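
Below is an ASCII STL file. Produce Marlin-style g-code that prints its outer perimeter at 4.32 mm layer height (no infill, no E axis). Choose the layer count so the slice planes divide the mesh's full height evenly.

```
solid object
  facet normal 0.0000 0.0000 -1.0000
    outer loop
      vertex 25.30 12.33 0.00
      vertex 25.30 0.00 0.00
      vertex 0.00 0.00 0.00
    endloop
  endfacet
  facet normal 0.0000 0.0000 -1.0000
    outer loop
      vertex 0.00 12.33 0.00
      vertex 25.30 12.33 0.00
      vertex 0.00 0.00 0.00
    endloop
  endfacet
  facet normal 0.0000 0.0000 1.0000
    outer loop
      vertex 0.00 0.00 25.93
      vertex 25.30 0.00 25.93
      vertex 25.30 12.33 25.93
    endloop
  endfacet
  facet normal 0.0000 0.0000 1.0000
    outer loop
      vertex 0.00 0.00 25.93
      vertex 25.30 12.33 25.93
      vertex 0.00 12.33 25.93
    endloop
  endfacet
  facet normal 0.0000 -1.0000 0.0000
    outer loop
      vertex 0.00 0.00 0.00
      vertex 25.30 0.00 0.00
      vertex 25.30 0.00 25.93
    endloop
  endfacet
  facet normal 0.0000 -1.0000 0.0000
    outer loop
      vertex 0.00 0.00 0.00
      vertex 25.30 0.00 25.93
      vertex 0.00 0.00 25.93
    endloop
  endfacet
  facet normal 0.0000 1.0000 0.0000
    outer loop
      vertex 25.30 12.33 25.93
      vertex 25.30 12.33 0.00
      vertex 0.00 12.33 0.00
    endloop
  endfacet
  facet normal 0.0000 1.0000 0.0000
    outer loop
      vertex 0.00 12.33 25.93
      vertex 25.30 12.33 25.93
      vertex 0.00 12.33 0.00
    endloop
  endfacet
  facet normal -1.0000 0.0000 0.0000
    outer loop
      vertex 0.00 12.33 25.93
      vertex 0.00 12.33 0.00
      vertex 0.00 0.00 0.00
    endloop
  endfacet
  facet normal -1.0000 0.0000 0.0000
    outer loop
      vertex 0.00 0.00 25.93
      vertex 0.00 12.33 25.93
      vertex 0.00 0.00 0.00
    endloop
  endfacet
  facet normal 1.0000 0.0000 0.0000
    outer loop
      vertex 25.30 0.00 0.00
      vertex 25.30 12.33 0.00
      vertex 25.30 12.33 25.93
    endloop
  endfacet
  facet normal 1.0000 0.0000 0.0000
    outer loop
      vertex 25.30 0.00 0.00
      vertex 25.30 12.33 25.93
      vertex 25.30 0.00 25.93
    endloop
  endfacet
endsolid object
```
; perimeter-only toolpath
G21 ; units = mm
G90 ; absolute positioning
G28 ; home
; layer 1
G0 Z4.32
G0 X0.00 Y0.00
G1 X25.30 Y0.00
G1 X25.30 Y12.33
G1 X0.00 Y12.33
G1 X0.00 Y0.00
; layer 2
G0 Z8.64
G0 X0.00 Y0.00
G1 X25.30 Y0.00
G1 X25.30 Y12.33
G1 X0.00 Y12.33
G1 X0.00 Y0.00
; layer 3
G0 Z12.96
G0 X0.00 Y0.00
G1 X25.30 Y0.00
G1 X25.30 Y12.33
G1 X0.00 Y12.33
G1 X0.00 Y0.00
; layer 4
G0 Z17.29
G0 X0.00 Y0.00
G1 X25.30 Y0.00
G1 X25.30 Y12.33
G1 X0.00 Y12.33
G1 X0.00 Y0.00
; layer 5
G0 Z21.61
G0 X0.00 Y0.00
G1 X25.30 Y0.00
G1 X25.30 Y12.33
G1 X0.00 Y12.33
G1 X0.00 Y0.00
; layer 6
G0 Z25.93
G0 X0.00 Y0.00
G1 X25.30 Y0.00
G1 X25.30 Y12.33
G1 X0.00 Y12.33
G1 X0.00 Y0.00
M2 ; end

The solid is a rectangular box, roughly 25.3 × 12.3 mm footprint and 25.9 mm tall. Slicing at Δz = 4.32 mm — 6 equal slices spanning the solid's height, so layer i sits at z = i·h/6 — gives 6 non-empty perimeters. Each is a 4-segment closed polygon; G0 lifts to the layer z and rapids to the start vertex, then G1 traces the edges.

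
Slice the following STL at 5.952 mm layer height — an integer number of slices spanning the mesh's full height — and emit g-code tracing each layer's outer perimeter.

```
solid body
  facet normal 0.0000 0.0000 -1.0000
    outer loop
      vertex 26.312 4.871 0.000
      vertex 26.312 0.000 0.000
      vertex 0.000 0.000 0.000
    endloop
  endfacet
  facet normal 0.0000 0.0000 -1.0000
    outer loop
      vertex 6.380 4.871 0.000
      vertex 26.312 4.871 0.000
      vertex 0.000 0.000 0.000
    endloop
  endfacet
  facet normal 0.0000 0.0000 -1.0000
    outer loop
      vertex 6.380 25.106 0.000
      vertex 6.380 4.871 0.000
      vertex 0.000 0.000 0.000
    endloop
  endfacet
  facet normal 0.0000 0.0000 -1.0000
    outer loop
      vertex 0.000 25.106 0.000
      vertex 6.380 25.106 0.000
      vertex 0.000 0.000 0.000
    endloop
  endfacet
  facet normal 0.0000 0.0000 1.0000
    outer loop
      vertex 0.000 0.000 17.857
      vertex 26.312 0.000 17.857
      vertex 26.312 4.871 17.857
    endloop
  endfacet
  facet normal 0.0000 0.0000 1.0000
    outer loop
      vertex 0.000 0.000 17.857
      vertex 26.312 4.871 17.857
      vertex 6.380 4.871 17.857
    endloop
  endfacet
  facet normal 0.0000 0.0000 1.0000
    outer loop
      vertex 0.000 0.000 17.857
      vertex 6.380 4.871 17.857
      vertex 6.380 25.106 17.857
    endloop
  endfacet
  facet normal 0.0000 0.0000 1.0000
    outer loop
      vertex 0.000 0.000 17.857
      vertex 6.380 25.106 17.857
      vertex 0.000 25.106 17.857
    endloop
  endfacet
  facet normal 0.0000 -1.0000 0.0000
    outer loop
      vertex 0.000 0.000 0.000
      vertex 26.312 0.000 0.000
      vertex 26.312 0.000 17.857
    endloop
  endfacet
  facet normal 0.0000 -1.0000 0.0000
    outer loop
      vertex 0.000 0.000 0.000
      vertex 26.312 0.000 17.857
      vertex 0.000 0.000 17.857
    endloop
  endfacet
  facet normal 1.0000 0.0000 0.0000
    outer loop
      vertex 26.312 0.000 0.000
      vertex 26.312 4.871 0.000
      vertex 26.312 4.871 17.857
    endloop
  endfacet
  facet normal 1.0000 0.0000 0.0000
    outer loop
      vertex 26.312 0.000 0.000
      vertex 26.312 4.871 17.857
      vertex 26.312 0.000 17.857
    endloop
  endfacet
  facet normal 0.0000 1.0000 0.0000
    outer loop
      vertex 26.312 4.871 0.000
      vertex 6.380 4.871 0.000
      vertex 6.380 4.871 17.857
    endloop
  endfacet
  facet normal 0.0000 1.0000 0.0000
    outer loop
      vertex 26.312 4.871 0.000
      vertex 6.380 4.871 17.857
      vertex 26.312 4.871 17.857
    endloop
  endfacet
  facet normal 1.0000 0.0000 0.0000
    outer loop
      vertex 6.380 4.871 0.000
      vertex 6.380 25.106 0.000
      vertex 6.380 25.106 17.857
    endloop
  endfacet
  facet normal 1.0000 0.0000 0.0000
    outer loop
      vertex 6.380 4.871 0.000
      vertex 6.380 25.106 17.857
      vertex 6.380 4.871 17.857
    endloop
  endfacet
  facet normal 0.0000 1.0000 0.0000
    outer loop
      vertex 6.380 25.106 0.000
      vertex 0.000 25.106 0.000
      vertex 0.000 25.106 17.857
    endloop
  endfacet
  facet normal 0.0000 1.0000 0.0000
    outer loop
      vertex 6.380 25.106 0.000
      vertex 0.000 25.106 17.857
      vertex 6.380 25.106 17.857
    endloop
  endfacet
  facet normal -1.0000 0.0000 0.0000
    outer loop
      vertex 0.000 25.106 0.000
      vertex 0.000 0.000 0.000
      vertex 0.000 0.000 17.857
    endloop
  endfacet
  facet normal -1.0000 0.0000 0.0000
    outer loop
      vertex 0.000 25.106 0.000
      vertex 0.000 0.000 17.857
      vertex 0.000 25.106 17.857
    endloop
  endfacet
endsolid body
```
; perimeter-only toolpath
G21 ; units = mm
G90 ; absolute positioning
G28 ; home
; layer 1
G0 Z5.952
G0 X0.000 Y0.000
G1 X26.312 Y0.000
G1 X26.312 Y4.871
G1 X6.380 Y4.871
G1 X6.380 Y25.106
G1 X0.000 Y25.106
G1 X0.000 Y0.000
; layer 2
G0 Z11.905
G0 X0.000 Y0.000
G1 X26.312 Y0.000
G1 X26.312 Y4.871
G1 X6.380 Y4.871
G1 X6.380 Y25.106
G1 X0.000 Y25.106
G1 X0.000 Y0.000
; layer 3
G0 Z17.857
G0 X0.000 Y0.000
G1 X26.312 Y0.000
G1 X26.312 Y4.871
G1 X6.380 Y4.871
G1 X6.380 Y25.106
G1 X0.000 Y25.106
G1 X0.000 Y0.000
M2 ; end

The solid is an L-shaped prism: outer 26.3 × 25.1 mm, arm thicknesses ≈ 4.87 mm (horizontal) and 6.38 mm (vertical), extruded 17.9 mm in z. Slicing at Δz = 5.952 mm — 3 equal slices spanning the solid's height, so layer i sits at z = i·h/3 — gives 3 non-empty perimeters. Each is a 6-segment closed polygon; G0 lifts to the layer z and rapids to the start vertex, then G1 traces the edges.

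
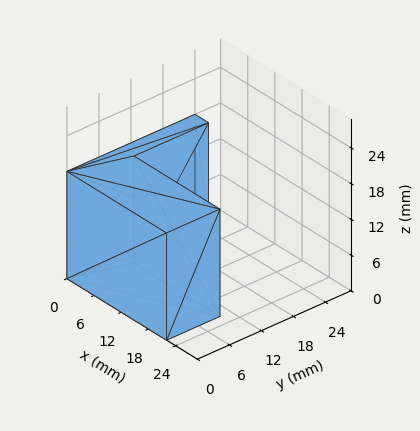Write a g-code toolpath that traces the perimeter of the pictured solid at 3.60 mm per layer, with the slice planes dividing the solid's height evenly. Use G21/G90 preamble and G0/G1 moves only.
Reading the render: the shape is an L-shaped prism: outer 22 × 24 mm, arm thicknesses ≈ 10 mm (horizontal) and 3 mm (vertical), extruded 18 mm in z (dimensions read to the nearest mm from the axis ticks). For the g-code, the solid's height is divided into equal slices at the stated Δz and each level perimeter traced with G1 moves after a G0 lift.

; perimeter-only toolpath
G21 ; units = mm
G90 ; absolute positioning
G28 ; home
; layer 1
G0 Z3.60
G0 X0.00 Y0.00
G1 X22.00 Y0.00
G1 X22.00 Y10.00
G1 X3.00 Y10.00
G1 X3.00 Y24.00
G1 X0.00 Y24.00
G1 X0.00 Y0.00
; layer 2
G0 Z7.20
G0 X0.00 Y0.00
G1 X22.00 Y0.00
G1 X22.00 Y10.00
G1 X3.00 Y10.00
G1 X3.00 Y24.00
G1 X0.00 Y24.00
G1 X0.00 Y0.00
; layer 3
G0 Z10.80
G0 X0.00 Y0.00
G1 X22.00 Y0.00
G1 X22.00 Y10.00
G1 X3.00 Y10.00
G1 X3.00 Y24.00
G1 X0.00 Y24.00
G1 X0.00 Y0.00
; layer 4
G0 Z14.40
G0 X0.00 Y0.00
G1 X22.00 Y0.00
G1 X22.00 Y10.00
G1 X3.00 Y10.00
G1 X3.00 Y24.00
G1 X0.00 Y24.00
G1 X0.00 Y0.00
; layer 5
G0 Z18.00
G0 X0.00 Y0.00
G1 X22.00 Y0.00
G1 X22.00 Y10.00
G1 X3.00 Y10.00
G1 X3.00 Y24.00
G1 X0.00 Y24.00
G1 X0.00 Y0.00
M2 ; end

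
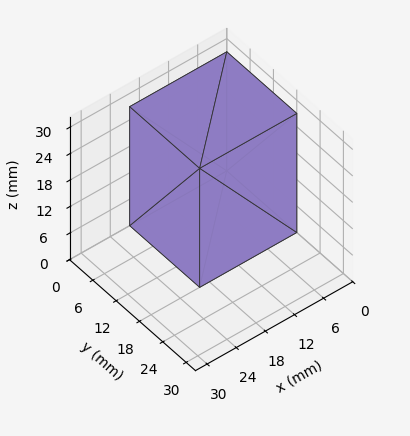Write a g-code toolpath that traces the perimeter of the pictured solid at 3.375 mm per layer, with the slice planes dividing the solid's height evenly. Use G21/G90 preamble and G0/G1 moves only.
Reading the render: the shape is a rectangular box, roughly 20 × 18 mm footprint and 27 mm tall (dimensions read to the nearest mm from the axis ticks). For the g-code, the solid's height is divided into equal slices at the stated Δz and each level perimeter traced with G1 moves after a G0 lift.

; perimeter-only toolpath
G21 ; units = mm
G90 ; absolute positioning
G28 ; home
; layer 1
G0 Z3.375
G0 X0.000 Y0.000
G1 X20.000 Y0.000
G1 X20.000 Y18.000
G1 X0.000 Y18.000
G1 X0.000 Y0.000
; layer 2
G0 Z6.750
G0 X0.000 Y0.000
G1 X20.000 Y0.000
G1 X20.000 Y18.000
G1 X0.000 Y18.000
G1 X0.000 Y0.000
; layer 3
G0 Z10.125
G0 X0.000 Y0.000
G1 X20.000 Y0.000
G1 X20.000 Y18.000
G1 X0.000 Y18.000
G1 X0.000 Y0.000
; layer 4
G0 Z13.500
G0 X0.000 Y0.000
G1 X20.000 Y0.000
G1 X20.000 Y18.000
G1 X0.000 Y18.000
G1 X0.000 Y0.000
; layer 5
G0 Z16.875
G0 X0.000 Y0.000
G1 X20.000 Y0.000
G1 X20.000 Y18.000
G1 X0.000 Y18.000
G1 X0.000 Y0.000
; layer 6
G0 Z20.250
G0 X0.000 Y0.000
G1 X20.000 Y0.000
G1 X20.000 Y18.000
G1 X0.000 Y18.000
G1 X0.000 Y0.000
; layer 7
G0 Z23.625
G0 X0.000 Y0.000
G1 X20.000 Y0.000
G1 X20.000 Y18.000
G1 X0.000 Y18.000
G1 X0.000 Y0.000
; layer 8
G0 Z27.000
G0 X0.000 Y0.000
G1 X20.000 Y0.000
G1 X20.000 Y18.000
G1 X0.000 Y18.000
G1 X0.000 Y0.000
M2 ; end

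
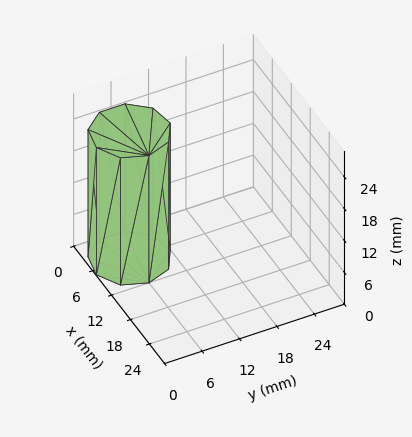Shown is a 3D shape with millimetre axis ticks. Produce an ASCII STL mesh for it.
Reading the render: the shape is a regular 9-sided prism (a cylinder approximated with 9 flat sides), circumscribed radius ≈ 6 mm, height ≈ 24 mm (dimensions read to the nearest mm from the axis ticks). For the STL, each face is triangulated and given an outward normal.

solid part
  facet normal 0.0000 0.0000 -1.0000
    outer loop
      vertex 7.042 11.909 0.000
      vertex 10.596 9.857 0.000
      vertex 12.000 6.000 0.000
    endloop
  endfacet
  facet normal 0.0000 0.0000 -1.0000
    outer loop
      vertex 3.000 11.196 0.000
      vertex 7.042 11.909 0.000
      vertex 12.000 6.000 0.000
    endloop
  endfacet
  facet normal 0.0000 0.0000 -1.0000
    outer loop
      vertex 0.362 8.052 0.000
      vertex 3.000 11.196 0.000
      vertex 12.000 6.000 0.000
    endloop
  endfacet
  facet normal 0.0000 0.0000 -1.0000
    outer loop
      vertex 0.362 3.948 0.000
      vertex 0.362 8.052 0.000
      vertex 12.000 6.000 0.000
    endloop
  endfacet
  facet normal 0.0000 0.0000 -1.0000
    outer loop
      vertex 3.000 0.804 0.000
      vertex 0.362 3.948 0.000
      vertex 12.000 6.000 0.000
    endloop
  endfacet
  facet normal 0.0000 0.0000 -1.0000
    outer loop
      vertex 7.042 0.091 0.000
      vertex 3.000 0.804 0.000
      vertex 12.000 6.000 0.000
    endloop
  endfacet
  facet normal 0.0000 0.0000 -1.0000
    outer loop
      vertex 10.596 2.143 0.000
      vertex 7.042 0.091 0.000
      vertex 12.000 6.000 0.000
    endloop
  endfacet
  facet normal 0.0000 0.0000 1.0000
    outer loop
      vertex 12.000 6.000 24.000
      vertex 10.596 9.857 24.000
      vertex 7.042 11.909 24.000
    endloop
  endfacet
  facet normal 0.0000 0.0000 1.0000
    outer loop
      vertex 12.000 6.000 24.000
      vertex 7.042 11.909 24.000
      vertex 3.000 11.196 24.000
    endloop
  endfacet
  facet normal 0.0000 0.0000 1.0000
    outer loop
      vertex 12.000 6.000 24.000
      vertex 3.000 11.196 24.000
      vertex 0.362 8.052 24.000
    endloop
  endfacet
  facet normal 0.0000 0.0000 1.0000
    outer loop
      vertex 12.000 6.000 24.000
      vertex 0.362 8.052 24.000
      vertex 0.362 3.948 24.000
    endloop
  endfacet
  facet normal 0.0000 0.0000 1.0000
    outer loop
      vertex 12.000 6.000 24.000
      vertex 0.362 3.948 24.000
      vertex 3.000 0.804 24.000
    endloop
  endfacet
  facet normal 0.0000 0.0000 1.0000
    outer loop
      vertex 12.000 6.000 24.000
      vertex 3.000 0.804 24.000
      vertex 7.042 0.091 24.000
    endloop
  endfacet
  facet normal 0.0000 0.0000 1.0000
    outer loop
      vertex 12.000 6.000 24.000
      vertex 7.042 0.091 24.000
      vertex 10.596 2.143 24.000
    endloop
  endfacet
  facet normal 0.9397 0.3421 0.0000
    outer loop
      vertex 12.000 6.000 0.000
      vertex 10.596 9.857 0.000
      vertex 10.596 9.857 24.000
    endloop
  endfacet
  facet normal 0.9397 0.3421 0.0000
    outer loop
      vertex 12.000 6.000 0.000
      vertex 10.596 9.857 24.000
      vertex 12.000 6.000 24.000
    endloop
  endfacet
  facet normal 0.5000 0.8660 0.0000
    outer loop
      vertex 10.596 9.857 0.000
      vertex 7.042 11.909 0.000
      vertex 7.042 11.909 24.000
    endloop
  endfacet
  facet normal 0.5000 0.8660 0.0000
    outer loop
      vertex 10.596 9.857 0.000
      vertex 7.042 11.909 24.000
      vertex 10.596 9.857 24.000
    endloop
  endfacet
  facet normal -0.1737 0.9848 0.0000
    outer loop
      vertex 7.042 11.909 0.000
      vertex 3.000 11.196 0.000
      vertex 3.000 11.196 24.000
    endloop
  endfacet
  facet normal -0.1737 0.9848 0.0000
    outer loop
      vertex 7.042 11.909 0.000
      vertex 3.000 11.196 24.000
      vertex 7.042 11.909 24.000
    endloop
  endfacet
  facet normal -0.7661 0.6428 0.0000
    outer loop
      vertex 3.000 11.196 0.000
      vertex 0.362 8.052 0.000
      vertex 0.362 8.052 24.000
    endloop
  endfacet
  facet normal -0.7661 0.6428 0.0000
    outer loop
      vertex 3.000 11.196 0.000
      vertex 0.362 8.052 24.000
      vertex 3.000 11.196 24.000
    endloop
  endfacet
  facet normal -1.0000 0.0000 0.0000
    outer loop
      vertex 0.362 8.052 0.000
      vertex 0.362 3.948 0.000
      vertex 0.362 3.948 24.000
    endloop
  endfacet
  facet normal -1.0000 0.0000 0.0000
    outer loop
      vertex 0.362 8.052 0.000
      vertex 0.362 3.948 24.000
      vertex 0.362 8.052 24.000
    endloop
  endfacet
  facet normal -0.7661 -0.6428 0.0000
    outer loop
      vertex 0.362 3.948 0.000
      vertex 3.000 0.804 0.000
      vertex 3.000 0.804 24.000
    endloop
  endfacet
  facet normal -0.7661 -0.6428 0.0000
    outer loop
      vertex 0.362 3.948 0.000
      vertex 3.000 0.804 24.000
      vertex 0.362 3.948 24.000
    endloop
  endfacet
  facet normal -0.1737 -0.9848 0.0000
    outer loop
      vertex 3.000 0.804 0.000
      vertex 7.042 0.091 0.000
      vertex 7.042 0.091 24.000
    endloop
  endfacet
  facet normal -0.1737 -0.9848 0.0000
    outer loop
      vertex 3.000 0.804 0.000
      vertex 7.042 0.091 24.000
      vertex 3.000 0.804 24.000
    endloop
  endfacet
  facet normal 0.5000 -0.8660 0.0000
    outer loop
      vertex 7.042 0.091 0.000
      vertex 10.596 2.143 0.000
      vertex 10.596 2.143 24.000
    endloop
  endfacet
  facet normal 0.5000 -0.8660 0.0000
    outer loop
      vertex 7.042 0.091 0.000
      vertex 10.596 2.143 24.000
      vertex 7.042 0.091 24.000
    endloop
  endfacet
  facet normal 0.9397 -0.3421 0.0000
    outer loop
      vertex 10.596 2.143 0.000
      vertex 12.000 6.000 0.000
      vertex 12.000 6.000 24.000
    endloop
  endfacet
  facet normal 0.9397 -0.3421 0.0000
    outer loop
      vertex 10.596 2.143 0.000
      vertex 12.000 6.000 24.000
      vertex 10.596 2.143 24.000
    endloop
  endfacet
endsolid part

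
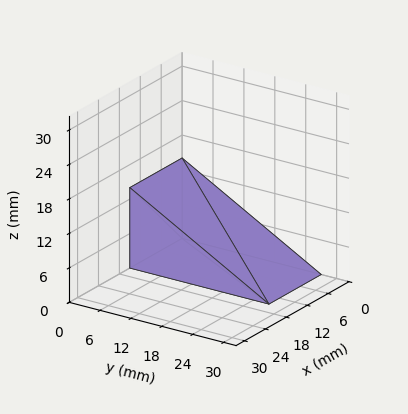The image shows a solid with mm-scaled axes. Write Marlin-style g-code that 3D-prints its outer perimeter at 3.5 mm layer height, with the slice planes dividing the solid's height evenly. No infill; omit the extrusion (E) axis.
Reading the render: the shape is a wedge (ramp): 15 × 27 mm base, rising to 14 mm along the y=0 edge and sloping linearly to z=0 at y=27 (dimensions read to the nearest mm from the axis ticks). For the g-code, the solid's height is divided into equal slices at the stated Δz and each level perimeter traced with G1 moves after a G0 lift.

; perimeter-only toolpath
G21 ; units = mm
G90 ; absolute positioning
G28 ; home
; layer 1
G0 Z3.5
G0 X0.0 Y0.0
G1 X15.0 Y0.0
G1 X15.0 Y20.2
G1 X0.0 Y20.2
G1 X0.0 Y0.0
; layer 2
G0 Z7.0
G0 X0.0 Y0.0
G1 X15.0 Y0.0
G1 X15.0 Y13.5
G1 X0.0 Y13.5
G1 X0.0 Y0.0
; layer 3
G0 Z10.5
G0 X0.0 Y0.0
G1 X15.0 Y0.0
G1 X15.0 Y6.8
G1 X0.0 Y6.8
G1 X0.0 Y0.0
M2 ; end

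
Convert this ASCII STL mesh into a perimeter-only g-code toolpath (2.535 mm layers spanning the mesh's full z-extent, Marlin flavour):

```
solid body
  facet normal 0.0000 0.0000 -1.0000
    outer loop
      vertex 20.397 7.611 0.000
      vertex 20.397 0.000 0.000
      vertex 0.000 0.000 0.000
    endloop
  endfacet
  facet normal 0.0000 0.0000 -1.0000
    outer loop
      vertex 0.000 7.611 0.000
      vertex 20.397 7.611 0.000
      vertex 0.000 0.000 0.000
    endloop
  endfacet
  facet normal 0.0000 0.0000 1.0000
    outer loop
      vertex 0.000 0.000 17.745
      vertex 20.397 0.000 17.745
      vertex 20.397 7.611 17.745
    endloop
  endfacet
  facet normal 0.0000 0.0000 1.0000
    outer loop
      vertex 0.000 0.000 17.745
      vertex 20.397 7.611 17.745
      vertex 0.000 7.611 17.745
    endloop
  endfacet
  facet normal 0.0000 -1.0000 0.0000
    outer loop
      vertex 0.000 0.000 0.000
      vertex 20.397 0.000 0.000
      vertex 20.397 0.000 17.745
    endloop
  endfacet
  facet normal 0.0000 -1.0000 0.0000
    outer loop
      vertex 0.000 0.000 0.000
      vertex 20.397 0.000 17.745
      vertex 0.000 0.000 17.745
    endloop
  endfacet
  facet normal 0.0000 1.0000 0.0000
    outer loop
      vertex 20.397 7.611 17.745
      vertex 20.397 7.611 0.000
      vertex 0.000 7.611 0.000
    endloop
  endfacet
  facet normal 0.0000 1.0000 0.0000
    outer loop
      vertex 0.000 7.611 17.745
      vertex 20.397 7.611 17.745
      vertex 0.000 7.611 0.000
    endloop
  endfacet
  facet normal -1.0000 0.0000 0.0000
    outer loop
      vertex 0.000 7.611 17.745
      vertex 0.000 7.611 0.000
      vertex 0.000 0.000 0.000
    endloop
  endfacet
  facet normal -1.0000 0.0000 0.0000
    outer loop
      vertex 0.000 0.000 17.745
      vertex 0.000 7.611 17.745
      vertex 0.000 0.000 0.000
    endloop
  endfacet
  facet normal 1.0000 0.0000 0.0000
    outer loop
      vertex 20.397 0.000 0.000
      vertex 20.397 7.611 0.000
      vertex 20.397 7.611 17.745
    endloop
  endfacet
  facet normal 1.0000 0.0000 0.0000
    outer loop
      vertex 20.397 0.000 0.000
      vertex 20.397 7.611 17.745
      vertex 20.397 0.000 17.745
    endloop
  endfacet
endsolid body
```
; perimeter-only toolpath
G21 ; units = mm
G90 ; absolute positioning
G28 ; home
; layer 1
G0 Z2.535
G0 X0.000 Y0.000
G1 X20.397 Y0.000
G1 X20.397 Y7.611
G1 X0.000 Y7.611
G1 X0.000 Y0.000
; layer 2
G0 Z5.070
G0 X0.000 Y0.000
G1 X20.397 Y0.000
G1 X20.397 Y7.611
G1 X0.000 Y7.611
G1 X0.000 Y0.000
; layer 3
G0 Z7.605
G0 X0.000 Y0.000
G1 X20.397 Y0.000
G1 X20.397 Y7.611
G1 X0.000 Y7.611
G1 X0.000 Y0.000
; layer 4
G0 Z10.140
G0 X0.000 Y0.000
G1 X20.397 Y0.000
G1 X20.397 Y7.611
G1 X0.000 Y7.611
G1 X0.000 Y0.000
; layer 5
G0 Z12.675
G0 X0.000 Y0.000
G1 X20.397 Y0.000
G1 X20.397 Y7.611
G1 X0.000 Y7.611
G1 X0.000 Y0.000
; layer 6
G0 Z15.210
G0 X0.000 Y0.000
G1 X20.397 Y0.000
G1 X20.397 Y7.611
G1 X0.000 Y7.611
G1 X0.000 Y0.000
; layer 7
G0 Z17.745
G0 X0.000 Y0.000
G1 X20.397 Y0.000
G1 X20.397 Y7.611
G1 X0.000 Y7.611
G1 X0.000 Y0.000
M2 ; end

The solid is a rectangular box, roughly 20.4 × 7.61 mm footprint and 17.7 mm tall. Slicing at Δz = 2.535 mm — 7 equal slices spanning the solid's height, so layer i sits at z = i·h/7 — gives 7 non-empty perimeters. Each is a 4-segment closed polygon; G0 lifts to the layer z and rapids to the start vertex, then G1 traces the edges.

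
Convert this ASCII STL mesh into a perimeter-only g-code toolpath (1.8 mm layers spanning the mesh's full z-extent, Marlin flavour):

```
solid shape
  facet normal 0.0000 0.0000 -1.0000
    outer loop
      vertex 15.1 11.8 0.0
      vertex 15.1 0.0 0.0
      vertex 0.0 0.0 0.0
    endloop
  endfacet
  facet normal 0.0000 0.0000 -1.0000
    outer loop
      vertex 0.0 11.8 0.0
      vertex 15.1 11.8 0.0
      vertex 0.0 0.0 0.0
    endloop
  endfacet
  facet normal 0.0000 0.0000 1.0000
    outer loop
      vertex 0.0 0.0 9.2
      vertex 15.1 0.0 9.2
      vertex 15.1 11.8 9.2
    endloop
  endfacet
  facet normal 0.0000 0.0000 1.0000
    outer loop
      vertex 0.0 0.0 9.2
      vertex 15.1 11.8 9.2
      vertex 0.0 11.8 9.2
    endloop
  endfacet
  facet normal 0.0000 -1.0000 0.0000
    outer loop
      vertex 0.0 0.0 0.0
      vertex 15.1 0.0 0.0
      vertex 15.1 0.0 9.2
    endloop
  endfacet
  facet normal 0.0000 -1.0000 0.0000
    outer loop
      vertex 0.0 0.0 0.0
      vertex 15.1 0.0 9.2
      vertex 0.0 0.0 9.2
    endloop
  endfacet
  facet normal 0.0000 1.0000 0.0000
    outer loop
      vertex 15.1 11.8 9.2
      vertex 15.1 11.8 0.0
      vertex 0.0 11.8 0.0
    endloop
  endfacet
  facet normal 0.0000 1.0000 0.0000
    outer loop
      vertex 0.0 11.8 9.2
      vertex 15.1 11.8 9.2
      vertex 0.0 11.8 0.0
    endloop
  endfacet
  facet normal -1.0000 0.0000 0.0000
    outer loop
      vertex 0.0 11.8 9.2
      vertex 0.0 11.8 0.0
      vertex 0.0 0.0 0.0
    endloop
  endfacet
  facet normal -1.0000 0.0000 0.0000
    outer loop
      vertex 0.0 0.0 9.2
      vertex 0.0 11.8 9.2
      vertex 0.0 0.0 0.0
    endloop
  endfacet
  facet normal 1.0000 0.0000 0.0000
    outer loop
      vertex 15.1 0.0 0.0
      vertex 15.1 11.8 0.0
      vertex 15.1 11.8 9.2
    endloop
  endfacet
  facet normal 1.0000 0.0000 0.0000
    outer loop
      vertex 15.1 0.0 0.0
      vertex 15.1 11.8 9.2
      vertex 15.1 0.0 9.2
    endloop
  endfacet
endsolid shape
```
; perimeter-only toolpath
G21 ; units = mm
G90 ; absolute positioning
G28 ; home
; layer 1
G0 Z1.8
G0 X0.0 Y0.0
G1 X15.1 Y0.0
G1 X15.1 Y11.8
G1 X0.0 Y11.8
G1 X0.0 Y0.0
; layer 2
G0 Z3.7
G0 X0.0 Y0.0
G1 X15.1 Y0.0
G1 X15.1 Y11.8
G1 X0.0 Y11.8
G1 X0.0 Y0.0
; layer 3
G0 Z5.5
G0 X0.0 Y0.0
G1 X15.1 Y0.0
G1 X15.1 Y11.8
G1 X0.0 Y11.8
G1 X0.0 Y0.0
; layer 4
G0 Z7.4
G0 X0.0 Y0.0
G1 X15.1 Y0.0
G1 X15.1 Y11.8
G1 X0.0 Y11.8
G1 X0.0 Y0.0
; layer 5
G0 Z9.2
G0 X0.0 Y0.0
G1 X15.1 Y0.0
G1 X15.1 Y11.8
G1 X0.0 Y11.8
G1 X0.0 Y0.0
M2 ; end

The solid is a rectangular box, roughly 15.1 × 11.8 mm footprint and 9.2 mm tall. Slicing at Δz = 1.8 mm — 5 equal slices spanning the solid's height, so layer i sits at z = i·h/5 — gives 5 non-empty perimeters. Each is a 4-segment closed polygon; G0 lifts to the layer z and rapids to the start vertex, then G1 traces the edges.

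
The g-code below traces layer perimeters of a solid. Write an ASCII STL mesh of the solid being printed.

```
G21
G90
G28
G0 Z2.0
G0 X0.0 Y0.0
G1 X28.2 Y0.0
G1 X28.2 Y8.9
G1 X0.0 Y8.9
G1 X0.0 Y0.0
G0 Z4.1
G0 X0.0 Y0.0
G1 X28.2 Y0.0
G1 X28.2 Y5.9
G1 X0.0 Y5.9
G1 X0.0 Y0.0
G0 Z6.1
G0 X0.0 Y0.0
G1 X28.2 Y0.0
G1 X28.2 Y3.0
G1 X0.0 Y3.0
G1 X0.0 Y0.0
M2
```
solid part
  facet normal 0.0000 0.0000 -1.0000
    outer loop
      vertex 28.2 11.8 0.0
      vertex 28.2 0.0 0.0
      vertex 0.0 0.0 0.0
    endloop
  endfacet
  facet normal 0.0000 0.0000 -1.0000
    outer loop
      vertex 0.0 11.8 0.0
      vertex 28.2 11.8 0.0
      vertex 0.0 0.0 0.0
    endloop
  endfacet
  facet normal 0.0000 -1.0000 0.0000
    outer loop
      vertex 0.0 0.0 0.0
      vertex 28.2 0.0 0.0
      vertex 28.2 0.0 8.2
    endloop
  endfacet
  facet normal 0.0000 -1.0000 0.0000
    outer loop
      vertex 0.0 0.0 0.0
      vertex 28.2 0.0 8.2
      vertex 0.0 0.0 8.2
    endloop
  endfacet
  facet normal 0.0000 0.5707 0.8212
    outer loop
      vertex 0.0 0.0 8.2
      vertex 28.2 0.0 8.2
      vertex 28.2 11.8 0.0
    endloop
  endfacet
  facet normal 0.0000 0.5707 0.8212
    outer loop
      vertex 0.0 0.0 8.2
      vertex 28.2 11.8 0.0
      vertex 0.0 11.8 0.0
    endloop
  endfacet
  facet normal -1.0000 0.0000 0.0000
    outer loop
      vertex 0.0 0.0 8.2
      vertex 0.0 11.8 0.0
      vertex 0.0 0.0 0.0
    endloop
  endfacet
  facet normal 1.0000 0.0000 0.0000
    outer loop
      vertex 28.2 0.0 0.0
      vertex 28.2 11.8 0.0
      vertex 28.2 0.0 8.2
    endloop
  endfacet
endsolid part

The G0 Z moves step by Δz≈2.0 mm. The G1 loops shrink linearly with z, so the solid tapers from its base footprint up to z≈8.2. Closing with a flat bottom cap and the tapered top and triangulating gives 8 facets — a wedge (ramp): 28.2 × 11.8 mm base, rising to 8.2 mm along the y=0 edge and sloping linearly to z=0 at y=11.8.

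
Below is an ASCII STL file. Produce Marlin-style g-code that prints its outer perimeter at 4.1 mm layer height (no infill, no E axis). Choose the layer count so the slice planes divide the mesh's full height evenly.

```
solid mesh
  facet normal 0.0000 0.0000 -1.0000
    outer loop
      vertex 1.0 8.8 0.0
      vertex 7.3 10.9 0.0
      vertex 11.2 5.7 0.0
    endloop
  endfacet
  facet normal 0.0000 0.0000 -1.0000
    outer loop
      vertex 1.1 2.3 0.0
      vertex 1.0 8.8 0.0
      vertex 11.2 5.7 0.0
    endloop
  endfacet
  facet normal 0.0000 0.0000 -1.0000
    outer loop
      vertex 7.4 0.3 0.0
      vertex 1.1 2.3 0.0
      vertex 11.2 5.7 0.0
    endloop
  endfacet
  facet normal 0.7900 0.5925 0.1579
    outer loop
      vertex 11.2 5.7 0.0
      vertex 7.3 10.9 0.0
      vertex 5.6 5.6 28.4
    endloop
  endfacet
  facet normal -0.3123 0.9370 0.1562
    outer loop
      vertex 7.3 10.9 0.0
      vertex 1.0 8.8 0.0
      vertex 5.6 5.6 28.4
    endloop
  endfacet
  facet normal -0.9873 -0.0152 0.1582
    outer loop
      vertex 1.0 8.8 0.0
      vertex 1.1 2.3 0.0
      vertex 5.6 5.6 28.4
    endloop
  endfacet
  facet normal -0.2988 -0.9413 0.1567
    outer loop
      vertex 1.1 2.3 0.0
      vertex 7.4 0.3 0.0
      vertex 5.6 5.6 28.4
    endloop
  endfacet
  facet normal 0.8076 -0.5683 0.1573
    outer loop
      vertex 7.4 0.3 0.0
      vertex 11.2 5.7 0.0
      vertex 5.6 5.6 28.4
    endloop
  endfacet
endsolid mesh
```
; perimeter-only toolpath
G21 ; units = mm
G90 ; absolute positioning
G28 ; home
; layer 1
G0 Z4.1
G0 X10.4 Y5.7
G1 X7.1 Y10.1
G1 X1.7 Y8.3
G1 X1.7 Y2.8
G1 X7.1 Y1.1
G1 X10.4 Y5.7
; layer 2
G0 Z8.1
G0 X9.6 Y5.7
G1 X6.8 Y9.4
G1 X2.3 Y7.9
G1 X2.4 Y3.2
G1 X6.9 Y1.8
G1 X9.6 Y5.7
; layer 3
G0 Z12.2
G0 X8.8 Y5.7
G1 X6.6 Y8.6
G1 X3.0 Y7.4
G1 X3.0 Y3.7
G1 X6.6 Y2.6
G1 X8.8 Y5.7
; layer 4
G0 Z16.2
G0 X8.0 Y5.6
G1 X6.3 Y7.9
G1 X3.6 Y7.0
G1 X3.7 Y4.2
G1 X6.4 Y3.3
G1 X8.0 Y5.6
; layer 5
G0 Z20.3
G0 X7.2 Y5.6
G1 X6.1 Y7.1
G1 X4.3 Y6.5
G1 X4.3 Y4.7
G1 X6.1 Y4.1
G1 X7.2 Y5.6
; layer 6
G0 Z24.3
G0 X6.4 Y5.6
G1 X5.8 Y6.4
G1 X4.9 Y6.1
G1 X5.0 Y5.1
G1 X5.9 Y4.8
G1 X6.4 Y5.6
M2 ; end

The solid is a regular 5-sided pyramid, base circumscribed radius ≈ 5.6 mm, apex at z ≈ 28.4 mm. Slicing at Δz = 4.1 mm — 7 equal slices spanning the solid's height, so layer i sits at z = i·h/7 — gives 6 non-empty perimeters. Each is a 5-segment closed polygon; G0 lifts to the layer z and rapids to the start vertex, then G1 traces the edges. The cross-section shrinks linearly with z (the slice at the apex is degenerate and omitted).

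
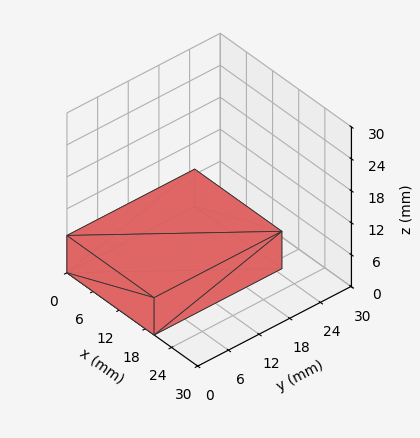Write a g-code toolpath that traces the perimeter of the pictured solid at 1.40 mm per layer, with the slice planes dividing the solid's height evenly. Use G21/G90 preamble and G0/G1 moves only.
Reading the render: the shape is a rectangular box, roughly 20 × 25 mm footprint and 7 mm tall (dimensions read to the nearest mm from the axis ticks). For the g-code, the solid's height is divided into equal slices at the stated Δz and each level perimeter traced with G1 moves after a G0 lift.

; perimeter-only toolpath
G21 ; units = mm
G90 ; absolute positioning
G28 ; home
; layer 1
G0 Z1.40
G0 X0.00 Y0.00
G1 X20.00 Y0.00
G1 X20.00 Y25.00
G1 X0.00 Y25.00
G1 X0.00 Y0.00
; layer 2
G0 Z2.80
G0 X0.00 Y0.00
G1 X20.00 Y0.00
G1 X20.00 Y25.00
G1 X0.00 Y25.00
G1 X0.00 Y0.00
; layer 3
G0 Z4.20
G0 X0.00 Y0.00
G1 X20.00 Y0.00
G1 X20.00 Y25.00
G1 X0.00 Y25.00
G1 X0.00 Y0.00
; layer 4
G0 Z5.60
G0 X0.00 Y0.00
G1 X20.00 Y0.00
G1 X20.00 Y25.00
G1 X0.00 Y25.00
G1 X0.00 Y0.00
; layer 5
G0 Z7.00
G0 X0.00 Y0.00
G1 X20.00 Y0.00
G1 X20.00 Y25.00
G1 X0.00 Y25.00
G1 X0.00 Y0.00
M2 ; end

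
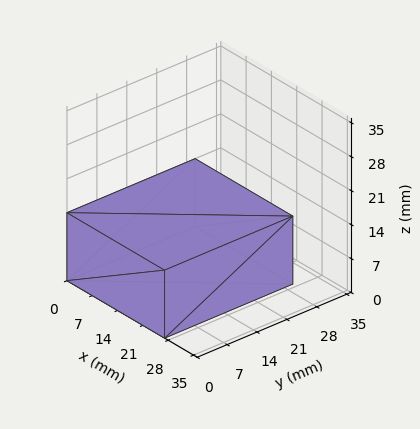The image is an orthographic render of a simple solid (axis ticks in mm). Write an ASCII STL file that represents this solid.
Reading the render: the shape is a rectangular box, roughly 27 × 30 mm footprint and 14 mm tall (dimensions read to the nearest mm from the axis ticks). For the STL, each face is triangulated and given an outward normal.

solid part
  facet normal 0.0000 0.0000 -1.0000
    outer loop
      vertex 27.0 30.0 0.0
      vertex 27.0 0.0 0.0
      vertex 0.0 0.0 0.0
    endloop
  endfacet
  facet normal 0.0000 0.0000 -1.0000
    outer loop
      vertex 0.0 30.0 0.0
      vertex 27.0 30.0 0.0
      vertex 0.0 0.0 0.0
    endloop
  endfacet
  facet normal 0.0000 0.0000 1.0000
    outer loop
      vertex 0.0 0.0 14.0
      vertex 27.0 0.0 14.0
      vertex 27.0 30.0 14.0
    endloop
  endfacet
  facet normal 0.0000 0.0000 1.0000
    outer loop
      vertex 0.0 0.0 14.0
      vertex 27.0 30.0 14.0
      vertex 0.0 30.0 14.0
    endloop
  endfacet
  facet normal 0.0000 -1.0000 0.0000
    outer loop
      vertex 0.0 0.0 0.0
      vertex 27.0 0.0 0.0
      vertex 27.0 0.0 14.0
    endloop
  endfacet
  facet normal 0.0000 -1.0000 0.0000
    outer loop
      vertex 0.0 0.0 0.0
      vertex 27.0 0.0 14.0
      vertex 0.0 0.0 14.0
    endloop
  endfacet
  facet normal 0.0000 1.0000 0.0000
    outer loop
      vertex 27.0 30.0 14.0
      vertex 27.0 30.0 0.0
      vertex 0.0 30.0 0.0
    endloop
  endfacet
  facet normal 0.0000 1.0000 0.0000
    outer loop
      vertex 0.0 30.0 14.0
      vertex 27.0 30.0 14.0
      vertex 0.0 30.0 0.0
    endloop
  endfacet
  facet normal -1.0000 0.0000 0.0000
    outer loop
      vertex 0.0 30.0 14.0
      vertex 0.0 30.0 0.0
      vertex 0.0 0.0 0.0
    endloop
  endfacet
  facet normal -1.0000 0.0000 0.0000
    outer loop
      vertex 0.0 0.0 14.0
      vertex 0.0 30.0 14.0
      vertex 0.0 0.0 0.0
    endloop
  endfacet
  facet normal 1.0000 0.0000 0.0000
    outer loop
      vertex 27.0 0.0 0.0
      vertex 27.0 30.0 0.0
      vertex 27.0 30.0 14.0
    endloop
  endfacet
  facet normal 1.0000 0.0000 0.0000
    outer loop
      vertex 27.0 0.0 0.0
      vertex 27.0 30.0 14.0
      vertex 27.0 0.0 14.0
    endloop
  endfacet
endsolid part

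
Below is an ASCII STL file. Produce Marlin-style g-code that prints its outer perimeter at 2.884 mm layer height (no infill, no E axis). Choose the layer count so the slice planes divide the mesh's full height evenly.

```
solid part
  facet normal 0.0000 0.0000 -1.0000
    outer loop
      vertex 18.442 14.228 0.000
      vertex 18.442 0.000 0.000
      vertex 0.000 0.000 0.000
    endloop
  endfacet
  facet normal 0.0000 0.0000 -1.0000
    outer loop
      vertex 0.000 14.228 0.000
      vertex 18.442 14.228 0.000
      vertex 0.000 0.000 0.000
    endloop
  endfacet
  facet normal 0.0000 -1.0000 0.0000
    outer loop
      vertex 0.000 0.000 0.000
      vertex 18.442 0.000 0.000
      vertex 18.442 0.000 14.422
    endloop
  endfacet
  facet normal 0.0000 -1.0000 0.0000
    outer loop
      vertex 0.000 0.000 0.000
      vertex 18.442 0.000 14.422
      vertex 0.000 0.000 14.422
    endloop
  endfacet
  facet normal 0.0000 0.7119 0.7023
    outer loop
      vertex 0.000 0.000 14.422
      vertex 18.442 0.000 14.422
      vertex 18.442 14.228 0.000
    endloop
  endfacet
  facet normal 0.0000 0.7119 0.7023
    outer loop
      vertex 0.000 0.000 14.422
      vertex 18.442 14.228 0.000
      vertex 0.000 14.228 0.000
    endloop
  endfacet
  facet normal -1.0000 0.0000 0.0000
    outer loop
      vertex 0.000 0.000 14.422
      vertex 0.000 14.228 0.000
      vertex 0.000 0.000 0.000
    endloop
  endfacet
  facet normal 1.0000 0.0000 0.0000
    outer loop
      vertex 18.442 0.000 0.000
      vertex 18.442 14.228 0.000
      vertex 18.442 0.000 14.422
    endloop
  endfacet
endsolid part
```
; perimeter-only toolpath
G21 ; units = mm
G90 ; absolute positioning
G28 ; home
; layer 1
G0 Z2.884
G0 X0.000 Y0.000
G1 X18.442 Y0.000
G1 X18.442 Y11.382
G1 X0.000 Y11.382
G1 X0.000 Y0.000
; layer 2
G0 Z5.769
G0 X0.000 Y0.000
G1 X18.442 Y0.000
G1 X18.442 Y8.537
G1 X0.000 Y8.537
G1 X0.000 Y0.000
; layer 3
G0 Z8.653
G0 X0.000 Y0.000
G1 X18.442 Y0.000
G1 X18.442 Y5.691
G1 X0.000 Y5.691
G1 X0.000 Y0.000
; layer 4
G0 Z11.538
G0 X0.000 Y0.000
G1 X18.442 Y0.000
G1 X18.442 Y2.846
G1 X0.000 Y2.846
G1 X0.000 Y0.000
M2 ; end

The solid is a wedge (ramp): 18.4 × 14.2 mm base, rising to 14.4 mm along the y=0 edge and sloping linearly to z=0 at y=14.2. Slicing at Δz = 2.884 mm — 5 equal slices spanning the solid's height, so layer i sits at z = i·h/5 — gives 4 non-empty perimeters. Each is a 4-segment closed polygon; G0 lifts to the layer z and rapids to the start vertex, then G1 traces the edges. The cross-section shrinks linearly with z (the slice at the apex is degenerate and omitted).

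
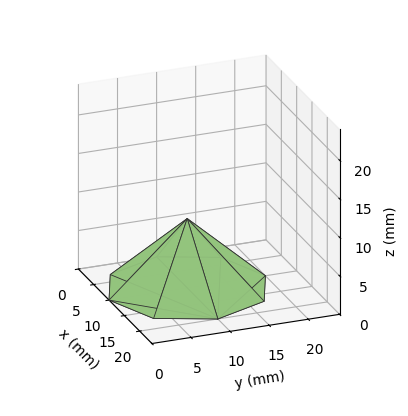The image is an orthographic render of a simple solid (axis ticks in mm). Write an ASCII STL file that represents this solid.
Reading the render: the shape is a regular 8-sided pyramid, base circumscribed radius ≈ 10 mm, apex at z ≈ 9 mm (dimensions read to the nearest mm from the axis ticks). For the STL, each face is triangulated and given an outward normal.

solid part
  facet normal 0.0000 0.0000 -1.0000
    outer loop
      vertex 10.000 20.000 0.000
      vertex 17.071 17.071 0.000
      vertex 20.000 10.000 0.000
    endloop
  endfacet
  facet normal 0.0000 0.0000 -1.0000
    outer loop
      vertex 2.929 17.071 0.000
      vertex 10.000 20.000 0.000
      vertex 20.000 10.000 0.000
    endloop
  endfacet
  facet normal 0.0000 0.0000 -1.0000
    outer loop
      vertex 0.000 10.000 0.000
      vertex 2.929 17.071 0.000
      vertex 20.000 10.000 0.000
    endloop
  endfacet
  facet normal 0.0000 0.0000 -1.0000
    outer loop
      vertex 2.929 2.929 0.000
      vertex 0.000 10.000 0.000
      vertex 20.000 10.000 0.000
    endloop
  endfacet
  facet normal 0.0000 0.0000 -1.0000
    outer loop
      vertex 10.000 0.000 0.000
      vertex 2.929 2.929 0.000
      vertex 20.000 10.000 0.000
    endloop
  endfacet
  facet normal 0.0000 0.0000 -1.0000
    outer loop
      vertex 17.071 2.929 0.000
      vertex 10.000 0.000 0.000
      vertex 20.000 10.000 0.000
    endloop
  endfacet
  facet normal 0.6447 0.2670 0.7163
    outer loop
      vertex 20.000 10.000 0.000
      vertex 17.071 17.071 0.000
      vertex 10.000 10.000 9.000
    endloop
  endfacet
  facet normal 0.2670 0.6447 0.7163
    outer loop
      vertex 17.071 17.071 0.000
      vertex 10.000 20.000 0.000
      vertex 10.000 10.000 9.000
    endloop
  endfacet
  facet normal -0.2670 0.6447 0.7163
    outer loop
      vertex 10.000 20.000 0.000
      vertex 2.929 17.071 0.000
      vertex 10.000 10.000 9.000
    endloop
  endfacet
  facet normal -0.6447 0.2670 0.7163
    outer loop
      vertex 2.929 17.071 0.000
      vertex 0.000 10.000 0.000
      vertex 10.000 10.000 9.000
    endloop
  endfacet
  facet normal -0.6447 -0.2670 0.7163
    outer loop
      vertex 0.000 10.000 0.000
      vertex 2.929 2.929 0.000
      vertex 10.000 10.000 9.000
    endloop
  endfacet
  facet normal -0.2670 -0.6447 0.7163
    outer loop
      vertex 2.929 2.929 0.000
      vertex 10.000 0.000 0.000
      vertex 10.000 10.000 9.000
    endloop
  endfacet
  facet normal 0.2670 -0.6447 0.7163
    outer loop
      vertex 10.000 0.000 0.000
      vertex 17.071 2.929 0.000
      vertex 10.000 10.000 9.000
    endloop
  endfacet
  facet normal 0.6447 -0.2670 0.7163
    outer loop
      vertex 17.071 2.929 0.000
      vertex 20.000 10.000 0.000
      vertex 10.000 10.000 9.000
    endloop
  endfacet
endsolid part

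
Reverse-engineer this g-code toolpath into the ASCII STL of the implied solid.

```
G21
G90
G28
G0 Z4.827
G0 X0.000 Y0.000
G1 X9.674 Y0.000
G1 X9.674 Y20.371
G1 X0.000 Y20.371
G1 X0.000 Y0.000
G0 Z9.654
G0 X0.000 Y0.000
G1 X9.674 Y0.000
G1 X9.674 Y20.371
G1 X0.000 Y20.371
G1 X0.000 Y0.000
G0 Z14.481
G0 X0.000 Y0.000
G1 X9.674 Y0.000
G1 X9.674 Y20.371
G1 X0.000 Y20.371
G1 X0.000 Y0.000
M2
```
solid part
  facet normal 0.0000 0.0000 -1.0000
    outer loop
      vertex 9.674 20.371 0.000
      vertex 9.674 0.000 0.000
      vertex 0.000 0.000 0.000
    endloop
  endfacet
  facet normal 0.0000 0.0000 -1.0000
    outer loop
      vertex 0.000 20.371 0.000
      vertex 9.674 20.371 0.000
      vertex 0.000 0.000 0.000
    endloop
  endfacet
  facet normal 0.0000 0.0000 1.0000
    outer loop
      vertex 0.000 0.000 14.481
      vertex 9.674 0.000 14.481
      vertex 9.674 20.371 14.481
    endloop
  endfacet
  facet normal 0.0000 0.0000 1.0000
    outer loop
      vertex 0.000 0.000 14.481
      vertex 9.674 20.371 14.481
      vertex 0.000 20.371 14.481
    endloop
  endfacet
  facet normal 0.0000 -1.0000 0.0000
    outer loop
      vertex 0.000 0.000 0.000
      vertex 9.674 0.000 0.000
      vertex 9.674 0.000 14.481
    endloop
  endfacet
  facet normal 0.0000 -1.0000 0.0000
    outer loop
      vertex 0.000 0.000 0.000
      vertex 9.674 0.000 14.481
      vertex 0.000 0.000 14.481
    endloop
  endfacet
  facet normal 0.0000 1.0000 0.0000
    outer loop
      vertex 9.674 20.371 14.481
      vertex 9.674 20.371 0.000
      vertex 0.000 20.371 0.000
    endloop
  endfacet
  facet normal 0.0000 1.0000 0.0000
    outer loop
      vertex 0.000 20.371 14.481
      vertex 9.674 20.371 14.481
      vertex 0.000 20.371 0.000
    endloop
  endfacet
  facet normal -1.0000 0.0000 0.0000
    outer loop
      vertex 0.000 20.371 14.481
      vertex 0.000 20.371 0.000
      vertex 0.000 0.000 0.000
    endloop
  endfacet
  facet normal -1.0000 0.0000 0.0000
    outer loop
      vertex 0.000 0.000 14.481
      vertex 0.000 20.371 14.481
      vertex 0.000 0.000 0.000
    endloop
  endfacet
  facet normal 1.0000 0.0000 0.0000
    outer loop
      vertex 9.674 0.000 0.000
      vertex 9.674 20.371 0.000
      vertex 9.674 20.371 14.481
    endloop
  endfacet
  facet normal 1.0000 0.0000 0.0000
    outer loop
      vertex 9.674 0.000 0.000
      vertex 9.674 20.371 14.481
      vertex 9.674 0.000 14.481
    endloop
  endfacet
endsolid part

The G0 Z moves step by Δz≈4.827 mm. Every layer's G1 loop is the same polygon, so the solid is a straight extrusion of it from z=0 to z≈14.5. Closing with flat bottom and top caps and triangulating gives 12 facets — a rectangular box, roughly 9.67 × 20.4 mm footprint and 14.5 mm tall.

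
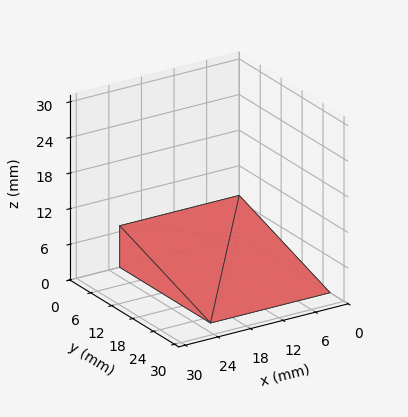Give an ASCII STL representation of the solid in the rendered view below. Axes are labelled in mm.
Reading the render: the shape is a wedge (ramp): 22 × 26 mm base, rising to 7 mm along the y=0 edge and sloping linearly to z=0 at y=26 (dimensions read to the nearest mm from the axis ticks). For the STL, each face is triangulated and given an outward normal.

solid part
  facet normal 0.0000 0.0000 -1.0000
    outer loop
      vertex 22.000 26.000 0.000
      vertex 22.000 0.000 0.000
      vertex 0.000 0.000 0.000
    endloop
  endfacet
  facet normal 0.0000 0.0000 -1.0000
    outer loop
      vertex 0.000 26.000 0.000
      vertex 22.000 26.000 0.000
      vertex 0.000 0.000 0.000
    endloop
  endfacet
  facet normal 0.0000 -1.0000 0.0000
    outer loop
      vertex 0.000 0.000 0.000
      vertex 22.000 0.000 0.000
      vertex 22.000 0.000 7.000
    endloop
  endfacet
  facet normal 0.0000 -1.0000 0.0000
    outer loop
      vertex 0.000 0.000 0.000
      vertex 22.000 0.000 7.000
      vertex 0.000 0.000 7.000
    endloop
  endfacet
  facet normal 0.0000 0.2600 0.9656
    outer loop
      vertex 0.000 0.000 7.000
      vertex 22.000 0.000 7.000
      vertex 22.000 26.000 0.000
    endloop
  endfacet
  facet normal 0.0000 0.2600 0.9656
    outer loop
      vertex 0.000 0.000 7.000
      vertex 22.000 26.000 0.000
      vertex 0.000 26.000 0.000
    endloop
  endfacet
  facet normal -1.0000 0.0000 0.0000
    outer loop
      vertex 0.000 0.000 7.000
      vertex 0.000 26.000 0.000
      vertex 0.000 0.000 0.000
    endloop
  endfacet
  facet normal 1.0000 0.0000 0.0000
    outer loop
      vertex 22.000 0.000 0.000
      vertex 22.000 26.000 0.000
      vertex 22.000 0.000 7.000
    endloop
  endfacet
endsolid part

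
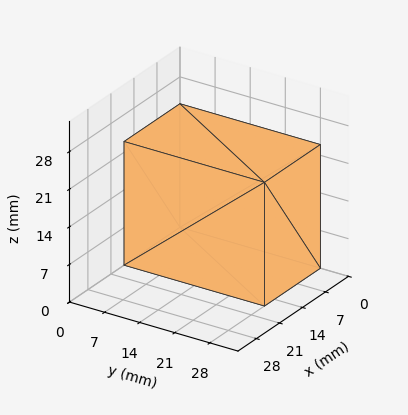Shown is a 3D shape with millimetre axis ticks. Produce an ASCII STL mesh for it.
Reading the render: the shape is a rectangular box, roughly 17 × 28 mm footprint and 23 mm tall (dimensions read to the nearest mm from the axis ticks). For the STL, each face is triangulated and given an outward normal.

solid part
  facet normal 0.0000 0.0000 -1.0000
    outer loop
      vertex 17.000 28.000 0.000
      vertex 17.000 0.000 0.000
      vertex 0.000 0.000 0.000
    endloop
  endfacet
  facet normal 0.0000 0.0000 -1.0000
    outer loop
      vertex 0.000 28.000 0.000
      vertex 17.000 28.000 0.000
      vertex 0.000 0.000 0.000
    endloop
  endfacet
  facet normal 0.0000 0.0000 1.0000
    outer loop
      vertex 0.000 0.000 23.000
      vertex 17.000 0.000 23.000
      vertex 17.000 28.000 23.000
    endloop
  endfacet
  facet normal 0.0000 0.0000 1.0000
    outer loop
      vertex 0.000 0.000 23.000
      vertex 17.000 28.000 23.000
      vertex 0.000 28.000 23.000
    endloop
  endfacet
  facet normal 0.0000 -1.0000 0.0000
    outer loop
      vertex 0.000 0.000 0.000
      vertex 17.000 0.000 0.000
      vertex 17.000 0.000 23.000
    endloop
  endfacet
  facet normal 0.0000 -1.0000 0.0000
    outer loop
      vertex 0.000 0.000 0.000
      vertex 17.000 0.000 23.000
      vertex 0.000 0.000 23.000
    endloop
  endfacet
  facet normal 0.0000 1.0000 0.0000
    outer loop
      vertex 17.000 28.000 23.000
      vertex 17.000 28.000 0.000
      vertex 0.000 28.000 0.000
    endloop
  endfacet
  facet normal 0.0000 1.0000 0.0000
    outer loop
      vertex 0.000 28.000 23.000
      vertex 17.000 28.000 23.000
      vertex 0.000 28.000 0.000
    endloop
  endfacet
  facet normal -1.0000 0.0000 0.0000
    outer loop
      vertex 0.000 28.000 23.000
      vertex 0.000 28.000 0.000
      vertex 0.000 0.000 0.000
    endloop
  endfacet
  facet normal -1.0000 0.0000 0.0000
    outer loop
      vertex 0.000 0.000 23.000
      vertex 0.000 28.000 23.000
      vertex 0.000 0.000 0.000
    endloop
  endfacet
  facet normal 1.0000 0.0000 0.0000
    outer loop
      vertex 17.000 0.000 0.000
      vertex 17.000 28.000 0.000
      vertex 17.000 28.000 23.000
    endloop
  endfacet
  facet normal 1.0000 0.0000 0.0000
    outer loop
      vertex 17.000 0.000 0.000
      vertex 17.000 28.000 23.000
      vertex 17.000 0.000 23.000
    endloop
  endfacet
endsolid part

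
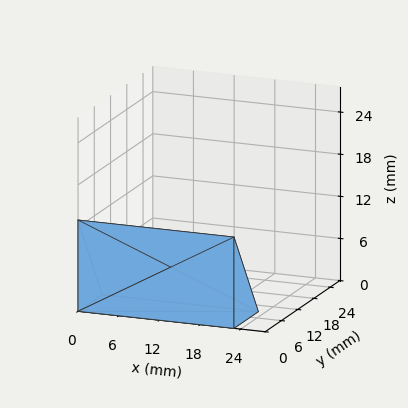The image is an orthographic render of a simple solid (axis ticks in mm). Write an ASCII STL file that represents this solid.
Reading the render: the shape is a wedge (ramp): 23 × 9 mm base, rising to 13 mm along the y=0 edge and sloping linearly to z=0 at y=9 (dimensions read to the nearest mm from the axis ticks). For the STL, each face is triangulated and given an outward normal.

solid part
  facet normal 0.0000 0.0000 -1.0000
    outer loop
      vertex 23.0 9.0 0.0
      vertex 23.0 0.0 0.0
      vertex 0.0 0.0 0.0
    endloop
  endfacet
  facet normal 0.0000 0.0000 -1.0000
    outer loop
      vertex 0.0 9.0 0.0
      vertex 23.0 9.0 0.0
      vertex 0.0 0.0 0.0
    endloop
  endfacet
  facet normal 0.0000 -1.0000 0.0000
    outer loop
      vertex 0.0 0.0 0.0
      vertex 23.0 0.0 0.0
      vertex 23.0 0.0 13.0
    endloop
  endfacet
  facet normal 0.0000 -1.0000 0.0000
    outer loop
      vertex 0.0 0.0 0.0
      vertex 23.0 0.0 13.0
      vertex 0.0 0.0 13.0
    endloop
  endfacet
  facet normal 0.0000 0.8222 0.5692
    outer loop
      vertex 0.0 0.0 13.0
      vertex 23.0 0.0 13.0
      vertex 23.0 9.0 0.0
    endloop
  endfacet
  facet normal 0.0000 0.8222 0.5692
    outer loop
      vertex 0.0 0.0 13.0
      vertex 23.0 9.0 0.0
      vertex 0.0 9.0 0.0
    endloop
  endfacet
  facet normal -1.0000 0.0000 0.0000
    outer loop
      vertex 0.0 0.0 13.0
      vertex 0.0 9.0 0.0
      vertex 0.0 0.0 0.0
    endloop
  endfacet
  facet normal 1.0000 0.0000 0.0000
    outer loop
      vertex 23.0 0.0 0.0
      vertex 23.0 9.0 0.0
      vertex 23.0 0.0 13.0
    endloop
  endfacet
endsolid part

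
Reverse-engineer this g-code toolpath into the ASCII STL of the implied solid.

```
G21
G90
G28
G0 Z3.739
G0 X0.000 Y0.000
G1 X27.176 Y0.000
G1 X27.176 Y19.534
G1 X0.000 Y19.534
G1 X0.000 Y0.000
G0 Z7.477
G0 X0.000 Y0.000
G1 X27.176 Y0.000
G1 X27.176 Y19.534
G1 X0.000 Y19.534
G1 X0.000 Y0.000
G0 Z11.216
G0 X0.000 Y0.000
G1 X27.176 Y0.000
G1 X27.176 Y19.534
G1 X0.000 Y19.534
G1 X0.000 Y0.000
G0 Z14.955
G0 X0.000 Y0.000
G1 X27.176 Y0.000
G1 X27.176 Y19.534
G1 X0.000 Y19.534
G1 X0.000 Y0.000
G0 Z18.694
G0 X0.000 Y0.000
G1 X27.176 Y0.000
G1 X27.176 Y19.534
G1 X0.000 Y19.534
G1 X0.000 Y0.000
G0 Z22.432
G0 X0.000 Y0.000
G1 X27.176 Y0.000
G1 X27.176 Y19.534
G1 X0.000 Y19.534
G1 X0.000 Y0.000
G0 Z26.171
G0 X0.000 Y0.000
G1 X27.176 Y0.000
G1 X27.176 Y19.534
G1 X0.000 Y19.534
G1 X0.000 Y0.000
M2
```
solid part
  facet normal 0.0000 0.0000 -1.0000
    outer loop
      vertex 27.176 19.534 0.000
      vertex 27.176 0.000 0.000
      vertex 0.000 0.000 0.000
    endloop
  endfacet
  facet normal 0.0000 0.0000 -1.0000
    outer loop
      vertex 0.000 19.534 0.000
      vertex 27.176 19.534 0.000
      vertex 0.000 0.000 0.000
    endloop
  endfacet
  facet normal 0.0000 0.0000 1.0000
    outer loop
      vertex 0.000 0.000 26.171
      vertex 27.176 0.000 26.171
      vertex 27.176 19.534 26.171
    endloop
  endfacet
  facet normal 0.0000 0.0000 1.0000
    outer loop
      vertex 0.000 0.000 26.171
      vertex 27.176 19.534 26.171
      vertex 0.000 19.534 26.171
    endloop
  endfacet
  facet normal 0.0000 -1.0000 0.0000
    outer loop
      vertex 0.000 0.000 0.000
      vertex 27.176 0.000 0.000
      vertex 27.176 0.000 26.171
    endloop
  endfacet
  facet normal 0.0000 -1.0000 0.0000
    outer loop
      vertex 0.000 0.000 0.000
      vertex 27.176 0.000 26.171
      vertex 0.000 0.000 26.171
    endloop
  endfacet
  facet normal 0.0000 1.0000 0.0000
    outer loop
      vertex 27.176 19.534 26.171
      vertex 27.176 19.534 0.000
      vertex 0.000 19.534 0.000
    endloop
  endfacet
  facet normal 0.0000 1.0000 0.0000
    outer loop
      vertex 0.000 19.534 26.171
      vertex 27.176 19.534 26.171
      vertex 0.000 19.534 0.000
    endloop
  endfacet
  facet normal -1.0000 0.0000 0.0000
    outer loop
      vertex 0.000 19.534 26.171
      vertex 0.000 19.534 0.000
      vertex 0.000 0.000 0.000
    endloop
  endfacet
  facet normal -1.0000 0.0000 0.0000
    outer loop
      vertex 0.000 0.000 26.171
      vertex 0.000 19.534 26.171
      vertex 0.000 0.000 0.000
    endloop
  endfacet
  facet normal 1.0000 0.0000 0.0000
    outer loop
      vertex 27.176 0.000 0.000
      vertex 27.176 19.534 0.000
      vertex 27.176 19.534 26.171
    endloop
  endfacet
  facet normal 1.0000 0.0000 0.0000
    outer loop
      vertex 27.176 0.000 0.000
      vertex 27.176 19.534 26.171
      vertex 27.176 0.000 26.171
    endloop
  endfacet
endsolid part

The G0 Z moves step by Δz≈3.739 mm. Every layer's G1 loop is the same polygon, so the solid is a straight extrusion of it from z=0 to z≈26.2. Closing with flat bottom and top caps and triangulating gives 12 facets — a rectangular box, roughly 27.2 × 19.5 mm footprint and 26.2 mm tall.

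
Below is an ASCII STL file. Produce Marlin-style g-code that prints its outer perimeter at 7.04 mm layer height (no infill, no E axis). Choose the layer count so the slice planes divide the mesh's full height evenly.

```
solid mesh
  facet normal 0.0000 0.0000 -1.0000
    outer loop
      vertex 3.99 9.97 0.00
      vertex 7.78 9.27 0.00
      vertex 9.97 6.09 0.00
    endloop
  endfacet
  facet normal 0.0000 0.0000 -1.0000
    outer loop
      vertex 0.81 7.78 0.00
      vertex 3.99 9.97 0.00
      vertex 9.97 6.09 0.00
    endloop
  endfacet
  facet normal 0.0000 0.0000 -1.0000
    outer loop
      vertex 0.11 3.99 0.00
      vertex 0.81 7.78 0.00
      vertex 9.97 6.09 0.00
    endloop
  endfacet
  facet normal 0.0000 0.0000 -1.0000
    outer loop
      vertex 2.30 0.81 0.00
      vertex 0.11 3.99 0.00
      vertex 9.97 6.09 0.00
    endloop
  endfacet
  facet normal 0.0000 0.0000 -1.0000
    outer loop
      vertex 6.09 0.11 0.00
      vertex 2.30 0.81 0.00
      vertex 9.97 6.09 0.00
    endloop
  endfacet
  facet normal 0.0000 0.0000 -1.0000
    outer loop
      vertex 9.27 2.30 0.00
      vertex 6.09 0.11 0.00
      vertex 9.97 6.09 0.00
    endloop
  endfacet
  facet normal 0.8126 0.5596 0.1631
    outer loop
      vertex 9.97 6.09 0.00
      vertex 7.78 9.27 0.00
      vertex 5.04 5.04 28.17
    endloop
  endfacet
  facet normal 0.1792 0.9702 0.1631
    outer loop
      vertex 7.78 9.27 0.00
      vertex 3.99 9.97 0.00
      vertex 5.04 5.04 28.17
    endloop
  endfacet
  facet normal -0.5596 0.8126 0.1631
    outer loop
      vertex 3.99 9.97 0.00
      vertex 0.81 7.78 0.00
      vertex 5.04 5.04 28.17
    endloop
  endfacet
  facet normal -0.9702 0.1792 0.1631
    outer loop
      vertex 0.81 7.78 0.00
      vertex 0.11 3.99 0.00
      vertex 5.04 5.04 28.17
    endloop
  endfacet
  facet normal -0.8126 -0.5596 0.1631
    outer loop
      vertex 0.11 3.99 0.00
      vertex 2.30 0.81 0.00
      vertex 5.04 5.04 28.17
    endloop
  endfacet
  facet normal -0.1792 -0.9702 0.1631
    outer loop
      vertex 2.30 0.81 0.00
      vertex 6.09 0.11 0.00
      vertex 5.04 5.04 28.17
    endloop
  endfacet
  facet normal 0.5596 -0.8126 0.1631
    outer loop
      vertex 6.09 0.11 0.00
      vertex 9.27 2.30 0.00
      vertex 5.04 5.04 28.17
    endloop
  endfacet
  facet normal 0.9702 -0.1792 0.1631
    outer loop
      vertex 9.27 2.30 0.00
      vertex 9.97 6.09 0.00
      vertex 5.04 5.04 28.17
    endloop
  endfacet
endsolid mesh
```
; perimeter-only toolpath
G21 ; units = mm
G90 ; absolute positioning
G28 ; home
; layer 1
G0 Z7.04
G0 X8.74 Y5.83
G1 X7.09 Y8.21
G1 X4.25 Y8.74
G1 X1.87 Y7.09
G1 X1.34 Y4.25
G1 X2.98 Y1.87
G1 X5.83 Y1.34
G1 X8.21 Y2.98
G1 X8.74 Y5.83
; layer 2
G0 Z14.09
G0 X7.51 Y5.56
G1 X6.41 Y7.15
G1 X4.52 Y7.51
G1 X2.92 Y6.41
G1 X2.58 Y4.52
G1 X3.67 Y2.92
G1 X5.56 Y2.58
G1 X7.15 Y3.67
G1 X7.51 Y5.56
; layer 3
G0 Z21.13
G0 X6.27 Y5.30
G1 X5.73 Y6.10
G1 X4.78 Y6.27
G1 X3.98 Y5.73
G1 X3.81 Y4.78
G1 X4.36 Y3.98
G1 X5.30 Y3.81
G1 X6.10 Y4.36
G1 X6.27 Y5.30
M2 ; end

The solid is a regular 8-sided pyramid, base circumscribed radius ≈ 5.04 mm, apex at z ≈ 28.2 mm. Slicing at Δz = 7.04 mm — 4 equal slices spanning the solid's height, so layer i sits at z = i·h/4 — gives 3 non-empty perimeters. Each is a 8-segment closed polygon; G0 lifts to the layer z and rapids to the start vertex, then G1 traces the edges. The cross-section shrinks linearly with z (the slice at the apex is degenerate and omitted).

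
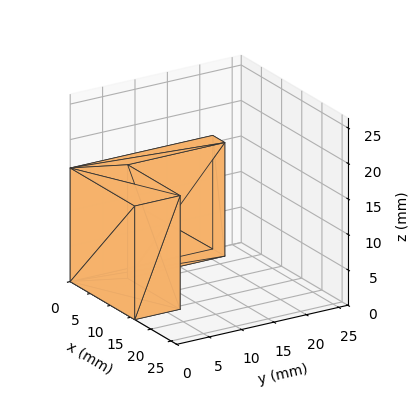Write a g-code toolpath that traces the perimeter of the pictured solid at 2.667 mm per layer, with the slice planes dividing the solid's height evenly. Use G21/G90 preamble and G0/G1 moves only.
Reading the render: the shape is an L-shaped prism: outer 16 × 22 mm, arm thicknesses ≈ 7 mm (horizontal) and 3 mm (vertical), extruded 16 mm in z (dimensions read to the nearest mm from the axis ticks). For the g-code, the solid's height is divided into equal slices at the stated Δz and each level perimeter traced with G1 moves after a G0 lift.

; perimeter-only toolpath
G21 ; units = mm
G90 ; absolute positioning
G28 ; home
; layer 1
G0 Z2.667
G0 X0.000 Y0.000
G1 X16.000 Y0.000
G1 X16.000 Y7.000
G1 X3.000 Y7.000
G1 X3.000 Y22.000
G1 X0.000 Y22.000
G1 X0.000 Y0.000
; layer 2
G0 Z5.333
G0 X0.000 Y0.000
G1 X16.000 Y0.000
G1 X16.000 Y7.000
G1 X3.000 Y7.000
G1 X3.000 Y22.000
G1 X0.000 Y22.000
G1 X0.000 Y0.000
; layer 3
G0 Z8.000
G0 X0.000 Y0.000
G1 X16.000 Y0.000
G1 X16.000 Y7.000
G1 X3.000 Y7.000
G1 X3.000 Y22.000
G1 X0.000 Y22.000
G1 X0.000 Y0.000
; layer 4
G0 Z10.667
G0 X0.000 Y0.000
G1 X16.000 Y0.000
G1 X16.000 Y7.000
G1 X3.000 Y7.000
G1 X3.000 Y22.000
G1 X0.000 Y22.000
G1 X0.000 Y0.000
; layer 5
G0 Z13.333
G0 X0.000 Y0.000
G1 X16.000 Y0.000
G1 X16.000 Y7.000
G1 X3.000 Y7.000
G1 X3.000 Y22.000
G1 X0.000 Y22.000
G1 X0.000 Y0.000
; layer 6
G0 Z16.000
G0 X0.000 Y0.000
G1 X16.000 Y0.000
G1 X16.000 Y7.000
G1 X3.000 Y7.000
G1 X3.000 Y22.000
G1 X0.000 Y22.000
G1 X0.000 Y0.000
M2 ; end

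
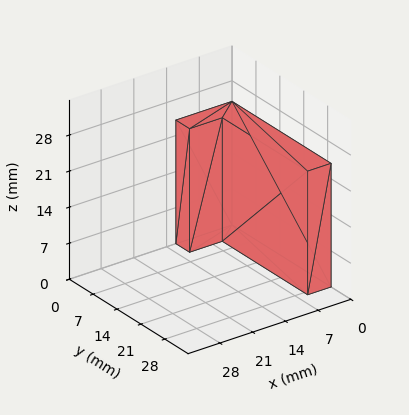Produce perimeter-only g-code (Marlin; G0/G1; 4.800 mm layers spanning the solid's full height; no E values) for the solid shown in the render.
Reading the render: the shape is an L-shaped prism: outer 12 × 29 mm, arm thicknesses ≈ 4 mm (horizontal) and 5 mm (vertical), extruded 24 mm in z (dimensions read to the nearest mm from the axis ticks). For the g-code, the solid's height is divided into equal slices at the stated Δz and each level perimeter traced with G1 moves after a G0 lift.

; perimeter-only toolpath
G21 ; units = mm
G90 ; absolute positioning
G28 ; home
; layer 1
G0 Z4.800
G0 X0.000 Y0.000
G1 X12.000 Y0.000
G1 X12.000 Y4.000
G1 X5.000 Y4.000
G1 X5.000 Y29.000
G1 X0.000 Y29.000
G1 X0.000 Y0.000
; layer 2
G0 Z9.600
G0 X0.000 Y0.000
G1 X12.000 Y0.000
G1 X12.000 Y4.000
G1 X5.000 Y4.000
G1 X5.000 Y29.000
G1 X0.000 Y29.000
G1 X0.000 Y0.000
; layer 3
G0 Z14.400
G0 X0.000 Y0.000
G1 X12.000 Y0.000
G1 X12.000 Y4.000
G1 X5.000 Y4.000
G1 X5.000 Y29.000
G1 X0.000 Y29.000
G1 X0.000 Y0.000
; layer 4
G0 Z19.200
G0 X0.000 Y0.000
G1 X12.000 Y0.000
G1 X12.000 Y4.000
G1 X5.000 Y4.000
G1 X5.000 Y29.000
G1 X0.000 Y29.000
G1 X0.000 Y0.000
; layer 5
G0 Z24.000
G0 X0.000 Y0.000
G1 X12.000 Y0.000
G1 X12.000 Y4.000
G1 X5.000 Y4.000
G1 X5.000 Y29.000
G1 X0.000 Y29.000
G1 X0.000 Y0.000
M2 ; end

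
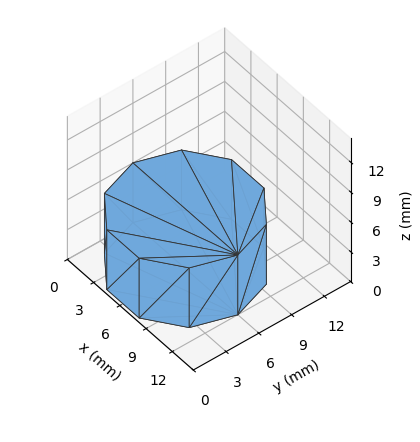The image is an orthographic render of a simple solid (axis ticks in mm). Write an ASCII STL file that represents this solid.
Reading the render: the shape is a regular 10-sided prism (a cylinder approximated with 10 flat sides), circumscribed radius ≈ 6 mm, height ≈ 6 mm (dimensions read to the nearest mm from the axis ticks). For the STL, each face is triangulated and given an outward normal.

solid part
  facet normal 0.0000 0.0000 -1.0000
    outer loop
      vertex 7.85 11.71 0.00
      vertex 10.85 9.53 0.00
      vertex 12.00 6.00 0.00
    endloop
  endfacet
  facet normal 0.0000 0.0000 -1.0000
    outer loop
      vertex 4.15 11.71 0.00
      vertex 7.85 11.71 0.00
      vertex 12.00 6.00 0.00
    endloop
  endfacet
  facet normal 0.0000 0.0000 -1.0000
    outer loop
      vertex 1.15 9.53 0.00
      vertex 4.15 11.71 0.00
      vertex 12.00 6.00 0.00
    endloop
  endfacet
  facet normal 0.0000 0.0000 -1.0000
    outer loop
      vertex 0.00 6.00 0.00
      vertex 1.15 9.53 0.00
      vertex 12.00 6.00 0.00
    endloop
  endfacet
  facet normal 0.0000 0.0000 -1.0000
    outer loop
      vertex 1.15 2.47 0.00
      vertex 0.00 6.00 0.00
      vertex 12.00 6.00 0.00
    endloop
  endfacet
  facet normal 0.0000 0.0000 -1.0000
    outer loop
      vertex 4.15 0.29 0.00
      vertex 1.15 2.47 0.00
      vertex 12.00 6.00 0.00
    endloop
  endfacet
  facet normal 0.0000 0.0000 -1.0000
    outer loop
      vertex 7.85 0.29 0.00
      vertex 4.15 0.29 0.00
      vertex 12.00 6.00 0.00
    endloop
  endfacet
  facet normal 0.0000 0.0000 -1.0000
    outer loop
      vertex 10.85 2.47 0.00
      vertex 7.85 0.29 0.00
      vertex 12.00 6.00 0.00
    endloop
  endfacet
  facet normal 0.0000 0.0000 1.0000
    outer loop
      vertex 12.00 6.00 6.00
      vertex 10.85 9.53 6.00
      vertex 7.85 11.71 6.00
    endloop
  endfacet
  facet normal 0.0000 0.0000 1.0000
    outer loop
      vertex 12.00 6.00 6.00
      vertex 7.85 11.71 6.00
      vertex 4.15 11.71 6.00
    endloop
  endfacet
  facet normal 0.0000 0.0000 1.0000
    outer loop
      vertex 12.00 6.00 6.00
      vertex 4.15 11.71 6.00
      vertex 1.15 9.53 6.00
    endloop
  endfacet
  facet normal 0.0000 0.0000 1.0000
    outer loop
      vertex 12.00 6.00 6.00
      vertex 1.15 9.53 6.00
      vertex 0.00 6.00 6.00
    endloop
  endfacet
  facet normal 0.0000 0.0000 1.0000
    outer loop
      vertex 12.00 6.00 6.00
      vertex 0.00 6.00 6.00
      vertex 1.15 2.47 6.00
    endloop
  endfacet
  facet normal 0.0000 0.0000 1.0000
    outer loop
      vertex 12.00 6.00 6.00
      vertex 1.15 2.47 6.00
      vertex 4.15 0.29 6.00
    endloop
  endfacet
  facet normal 0.0000 0.0000 1.0000
    outer loop
      vertex 12.00 6.00 6.00
      vertex 4.15 0.29 6.00
      vertex 7.85 0.29 6.00
    endloop
  endfacet
  facet normal 0.0000 0.0000 1.0000
    outer loop
      vertex 12.00 6.00 6.00
      vertex 7.85 0.29 6.00
      vertex 10.85 2.47 6.00
    endloop
  endfacet
  facet normal 0.9508 0.3098 0.0000
    outer loop
      vertex 12.00 6.00 0.00
      vertex 10.85 9.53 0.00
      vertex 10.85 9.53 6.00
    endloop
  endfacet
  facet normal 0.9508 0.3098 0.0000
    outer loop
      vertex 12.00 6.00 0.00
      vertex 10.85 9.53 6.00
      vertex 12.00 6.00 6.00
    endloop
  endfacet
  facet normal 0.5879 0.8090 0.0000
    outer loop
      vertex 10.85 9.53 0.00
      vertex 7.85 11.71 0.00
      vertex 7.85 11.71 6.00
    endloop
  endfacet
  facet normal 0.5879 0.8090 0.0000
    outer loop
      vertex 10.85 9.53 0.00
      vertex 7.85 11.71 6.00
      vertex 10.85 9.53 6.00
    endloop
  endfacet
  facet normal 0.0000 1.0000 0.0000
    outer loop
      vertex 7.85 11.71 0.00
      vertex 4.15 11.71 0.00
      vertex 4.15 11.71 6.00
    endloop
  endfacet
  facet normal 0.0000 1.0000 0.0000
    outer loop
      vertex 7.85 11.71 0.00
      vertex 4.15 11.71 6.00
      vertex 7.85 11.71 6.00
    endloop
  endfacet
  facet normal -0.5879 0.8090 0.0000
    outer loop
      vertex 4.15 11.71 0.00
      vertex 1.15 9.53 0.00
      vertex 1.15 9.53 6.00
    endloop
  endfacet
  facet normal -0.5879 0.8090 0.0000
    outer loop
      vertex 4.15 11.71 0.00
      vertex 1.15 9.53 6.00
      vertex 4.15 11.71 6.00
    endloop
  endfacet
  facet normal -0.9508 0.3098 0.0000
    outer loop
      vertex 1.15 9.53 0.00
      vertex 0.00 6.00 0.00
      vertex 0.00 6.00 6.00
    endloop
  endfacet
  facet normal -0.9508 0.3098 0.0000
    outer loop
      vertex 1.15 9.53 0.00
      vertex 0.00 6.00 6.00
      vertex 1.15 9.53 6.00
    endloop
  endfacet
  facet normal -0.9508 -0.3098 0.0000
    outer loop
      vertex 0.00 6.00 0.00
      vertex 1.15 2.47 0.00
      vertex 1.15 2.47 6.00
    endloop
  endfacet
  facet normal -0.9508 -0.3098 0.0000
    outer loop
      vertex 0.00 6.00 0.00
      vertex 1.15 2.47 6.00
      vertex 0.00 6.00 6.00
    endloop
  endfacet
  facet normal -0.5879 -0.8090 0.0000
    outer loop
      vertex 1.15 2.47 0.00
      vertex 4.15 0.29 0.00
      vertex 4.15 0.29 6.00
    endloop
  endfacet
  facet normal -0.5879 -0.8090 0.0000
    outer loop
      vertex 1.15 2.47 0.00
      vertex 4.15 0.29 6.00
      vertex 1.15 2.47 6.00
    endloop
  endfacet
  facet normal 0.0000 -1.0000 0.0000
    outer loop
      vertex 4.15 0.29 0.00
      vertex 7.85 0.29 0.00
      vertex 7.85 0.29 6.00
    endloop
  endfacet
  facet normal 0.0000 -1.0000 0.0000
    outer loop
      vertex 4.15 0.29 0.00
      vertex 7.85 0.29 6.00
      vertex 4.15 0.29 6.00
    endloop
  endfacet
  facet normal 0.5879 -0.8090 0.0000
    outer loop
      vertex 7.85 0.29 0.00
      vertex 10.85 2.47 0.00
      vertex 10.85 2.47 6.00
    endloop
  endfacet
  facet normal 0.5879 -0.8090 0.0000
    outer loop
      vertex 7.85 0.29 0.00
      vertex 10.85 2.47 6.00
      vertex 7.85 0.29 6.00
    endloop
  endfacet
  facet normal 0.9508 -0.3098 0.0000
    outer loop
      vertex 10.85 2.47 0.00
      vertex 12.00 6.00 0.00
      vertex 12.00 6.00 6.00
    endloop
  endfacet
  facet normal 0.9508 -0.3098 0.0000
    outer loop
      vertex 10.85 2.47 0.00
      vertex 12.00 6.00 6.00
      vertex 10.85 2.47 6.00
    endloop
  endfacet
endsolid part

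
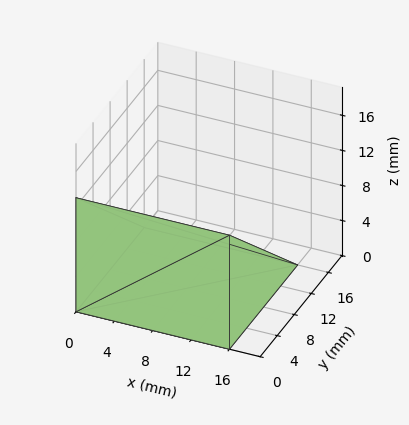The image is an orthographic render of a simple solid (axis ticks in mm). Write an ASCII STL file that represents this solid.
Reading the render: the shape is a wedge (ramp): 16 × 16 mm base, rising to 13 mm along the y=0 edge and sloping linearly to z=0 at y=16 (dimensions read to the nearest mm from the axis ticks). For the STL, each face is triangulated and given an outward normal.

solid part
  facet normal 0.0000 0.0000 -1.0000
    outer loop
      vertex 16.0 16.0 0.0
      vertex 16.0 0.0 0.0
      vertex 0.0 0.0 0.0
    endloop
  endfacet
  facet normal 0.0000 0.0000 -1.0000
    outer loop
      vertex 0.0 16.0 0.0
      vertex 16.0 16.0 0.0
      vertex 0.0 0.0 0.0
    endloop
  endfacet
  facet normal 0.0000 -1.0000 0.0000
    outer loop
      vertex 0.0 0.0 0.0
      vertex 16.0 0.0 0.0
      vertex 16.0 0.0 13.0
    endloop
  endfacet
  facet normal 0.0000 -1.0000 0.0000
    outer loop
      vertex 0.0 0.0 0.0
      vertex 16.0 0.0 13.0
      vertex 0.0 0.0 13.0
    endloop
  endfacet
  facet normal 0.0000 0.6306 0.7761
    outer loop
      vertex 0.0 0.0 13.0
      vertex 16.0 0.0 13.0
      vertex 16.0 16.0 0.0
    endloop
  endfacet
  facet normal 0.0000 0.6306 0.7761
    outer loop
      vertex 0.0 0.0 13.0
      vertex 16.0 16.0 0.0
      vertex 0.0 16.0 0.0
    endloop
  endfacet
  facet normal -1.0000 0.0000 0.0000
    outer loop
      vertex 0.0 0.0 13.0
      vertex 0.0 16.0 0.0
      vertex 0.0 0.0 0.0
    endloop
  endfacet
  facet normal 1.0000 0.0000 0.0000
    outer loop
      vertex 16.0 0.0 0.0
      vertex 16.0 16.0 0.0
      vertex 16.0 0.0 13.0
    endloop
  endfacet
endsolid part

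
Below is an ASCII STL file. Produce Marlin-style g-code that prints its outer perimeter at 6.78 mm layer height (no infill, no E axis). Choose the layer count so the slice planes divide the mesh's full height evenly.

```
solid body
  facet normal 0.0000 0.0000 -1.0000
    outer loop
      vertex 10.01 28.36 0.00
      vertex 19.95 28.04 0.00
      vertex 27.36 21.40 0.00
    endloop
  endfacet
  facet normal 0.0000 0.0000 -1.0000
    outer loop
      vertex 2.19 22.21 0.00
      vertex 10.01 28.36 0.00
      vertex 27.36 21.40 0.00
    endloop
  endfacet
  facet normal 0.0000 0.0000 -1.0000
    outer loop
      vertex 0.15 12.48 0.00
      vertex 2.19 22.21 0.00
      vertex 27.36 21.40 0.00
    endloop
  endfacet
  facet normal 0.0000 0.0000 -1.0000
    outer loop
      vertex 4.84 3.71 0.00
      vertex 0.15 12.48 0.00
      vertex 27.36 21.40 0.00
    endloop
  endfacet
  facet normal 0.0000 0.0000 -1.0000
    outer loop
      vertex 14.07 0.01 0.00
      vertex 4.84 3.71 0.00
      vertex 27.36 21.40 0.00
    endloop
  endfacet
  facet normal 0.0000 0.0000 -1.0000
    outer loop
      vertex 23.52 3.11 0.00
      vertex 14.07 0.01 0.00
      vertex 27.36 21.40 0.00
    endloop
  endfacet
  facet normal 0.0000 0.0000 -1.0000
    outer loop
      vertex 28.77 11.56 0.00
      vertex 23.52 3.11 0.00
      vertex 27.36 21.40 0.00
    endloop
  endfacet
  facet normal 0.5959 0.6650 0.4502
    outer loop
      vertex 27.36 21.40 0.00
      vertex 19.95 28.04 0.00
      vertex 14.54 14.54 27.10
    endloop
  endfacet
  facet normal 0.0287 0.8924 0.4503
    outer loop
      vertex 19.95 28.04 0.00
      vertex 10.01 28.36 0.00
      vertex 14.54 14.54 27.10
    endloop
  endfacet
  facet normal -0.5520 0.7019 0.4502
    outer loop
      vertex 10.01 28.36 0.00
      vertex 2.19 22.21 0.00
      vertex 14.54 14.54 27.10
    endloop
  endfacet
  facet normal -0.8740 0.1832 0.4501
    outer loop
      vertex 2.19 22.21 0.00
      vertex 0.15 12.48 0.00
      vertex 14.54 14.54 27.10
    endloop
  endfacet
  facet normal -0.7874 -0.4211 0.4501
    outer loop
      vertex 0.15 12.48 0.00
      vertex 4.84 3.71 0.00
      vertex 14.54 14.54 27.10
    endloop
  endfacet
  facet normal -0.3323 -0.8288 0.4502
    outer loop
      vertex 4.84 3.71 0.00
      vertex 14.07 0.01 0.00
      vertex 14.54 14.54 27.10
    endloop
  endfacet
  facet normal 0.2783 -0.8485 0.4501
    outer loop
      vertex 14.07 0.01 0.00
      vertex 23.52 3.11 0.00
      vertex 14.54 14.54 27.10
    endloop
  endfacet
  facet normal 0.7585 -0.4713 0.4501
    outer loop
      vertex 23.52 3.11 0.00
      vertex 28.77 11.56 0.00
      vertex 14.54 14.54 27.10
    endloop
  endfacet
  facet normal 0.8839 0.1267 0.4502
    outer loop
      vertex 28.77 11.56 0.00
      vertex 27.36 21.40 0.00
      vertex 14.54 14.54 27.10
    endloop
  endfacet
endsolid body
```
; perimeter-only toolpath
G21 ; units = mm
G90 ; absolute positioning
G28 ; home
; layer 1
G0 Z6.78
G0 X24.16 Y19.68
G1 X18.60 Y24.66
G1 X11.14 Y24.91
G1 X5.28 Y20.29
G1 X3.75 Y12.99
G1 X7.26 Y6.42
G1 X14.19 Y3.64
G1 X21.27 Y5.97
G1 X25.21 Y12.30
G1 X24.16 Y19.68
; layer 2
G0 Z13.55
G0 X20.95 Y17.97
G1 X17.24 Y21.29
G1 X12.27 Y21.45
G1 X8.37 Y18.38
G1 X7.34 Y13.51
G1 X9.69 Y9.12
G1 X14.30 Y7.27
G1 X19.03 Y8.82
G1 X21.66 Y13.05
G1 X20.95 Y17.97
; layer 3
G0 Z20.33
G0 X17.74 Y16.25
G1 X15.89 Y17.91
G1 X13.41 Y17.99
G1 X11.45 Y16.46
G1 X10.94 Y14.03
G1 X12.12 Y11.83
G1 X14.42 Y10.91
G1 X16.78 Y11.68
G1 X18.10 Y13.79
G1 X17.74 Y16.25
M2 ; end

The solid is a regular 9-sided pyramid, base circumscribed radius ≈ 14.5 mm, apex at z ≈ 27.1 mm. Slicing at Δz = 6.78 mm — 4 equal slices spanning the solid's height, so layer i sits at z = i·h/4 — gives 3 non-empty perimeters. Each is a 9-segment closed polygon; G0 lifts to the layer z and rapids to the start vertex, then G1 traces the edges. The cross-section shrinks linearly with z (the slice at the apex is degenerate and omitted).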